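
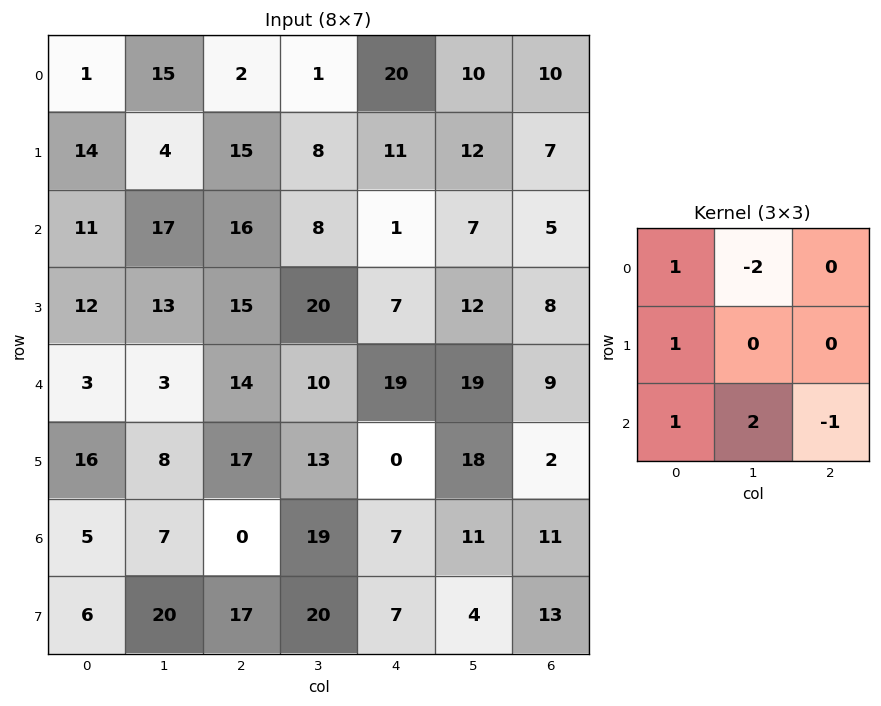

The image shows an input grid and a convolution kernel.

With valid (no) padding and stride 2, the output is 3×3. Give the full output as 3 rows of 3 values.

14 46 21
-16 30 42
32 42 -1

Output[0,0]: The receptive field on the input at this output position is [1 15 2 / 14 4 15 / 11 17 16]. Elementwise product with the kernel and sum: 1·1 + 15·-2 + 14·1 + 11·1 + 17·2 + 16·-1.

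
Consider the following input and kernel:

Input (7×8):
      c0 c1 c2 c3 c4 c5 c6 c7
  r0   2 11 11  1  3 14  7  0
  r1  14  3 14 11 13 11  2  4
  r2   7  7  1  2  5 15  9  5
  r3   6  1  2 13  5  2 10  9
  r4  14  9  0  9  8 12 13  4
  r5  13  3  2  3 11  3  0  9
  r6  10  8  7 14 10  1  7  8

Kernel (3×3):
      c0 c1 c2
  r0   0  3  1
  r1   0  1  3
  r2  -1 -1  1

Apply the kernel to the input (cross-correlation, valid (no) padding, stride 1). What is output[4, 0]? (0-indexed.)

25

The receptive field on the input at this output position is [14 9 0 / 13 3 2 / 10 8 7]. Elementwise product with the kernel and sum: 9·3 + 0·1 + 3·1 + 2·3 + 10·-1 + 8·-1 + 7·1.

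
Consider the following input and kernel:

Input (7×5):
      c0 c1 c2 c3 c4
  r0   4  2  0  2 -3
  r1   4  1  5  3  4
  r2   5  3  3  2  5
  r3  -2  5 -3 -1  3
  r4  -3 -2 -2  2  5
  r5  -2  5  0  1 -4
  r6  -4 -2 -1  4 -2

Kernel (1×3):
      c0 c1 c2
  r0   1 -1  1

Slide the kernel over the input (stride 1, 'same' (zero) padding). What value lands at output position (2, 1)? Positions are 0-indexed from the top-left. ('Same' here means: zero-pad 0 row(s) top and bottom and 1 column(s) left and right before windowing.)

The receptive field on the zero-padded input at this output position is [5 3 3]. Elementwise product with the kernel and sum: 5·1 + 3·-1 + 3·1.

5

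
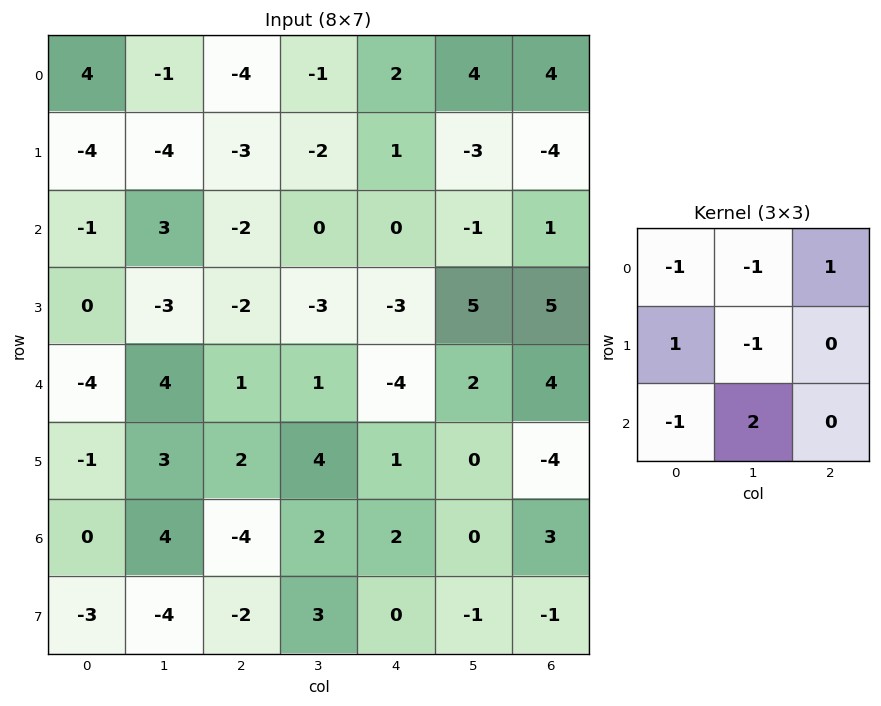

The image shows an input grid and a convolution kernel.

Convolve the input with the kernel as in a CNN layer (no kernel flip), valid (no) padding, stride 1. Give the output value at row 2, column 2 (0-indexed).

4

The receptive field on the input at this output position is [-2 0 0 / -2 -3 -3 / 1 1 -4]. Elementwise product with the kernel and sum: -2·-1 + 0·-1 + 0·1 + -2·1 + -3·-1 + 1·-1 + 1·2.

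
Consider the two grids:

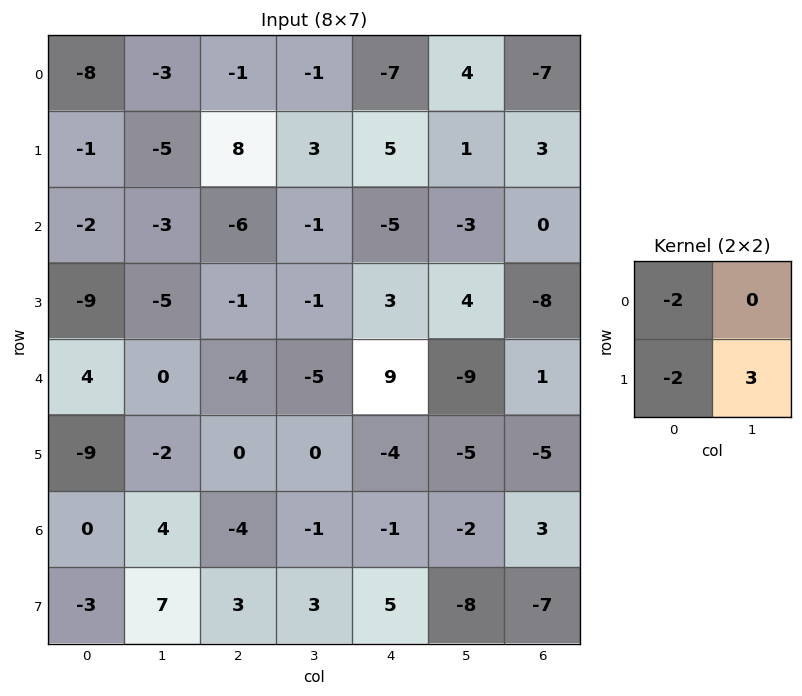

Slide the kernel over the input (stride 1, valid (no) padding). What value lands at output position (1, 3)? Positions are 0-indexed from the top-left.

-19

The receptive field on the input at this output position is [3 5 / -1 -5]. Elementwise product with the kernel and sum: 3·-2 + -1·-2 + -5·3.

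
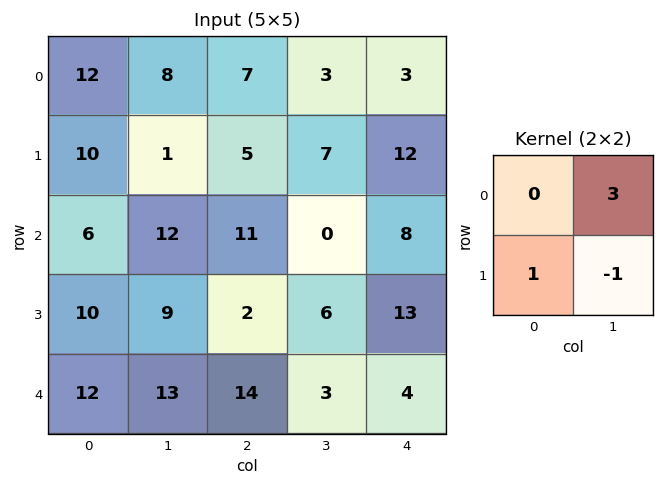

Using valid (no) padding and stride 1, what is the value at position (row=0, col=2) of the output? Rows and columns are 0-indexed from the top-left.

The receptive field on the input at this output position is [7 3 / 5 7]. Elementwise product with the kernel and sum: 3·3 + 5·1 + 7·-1.

7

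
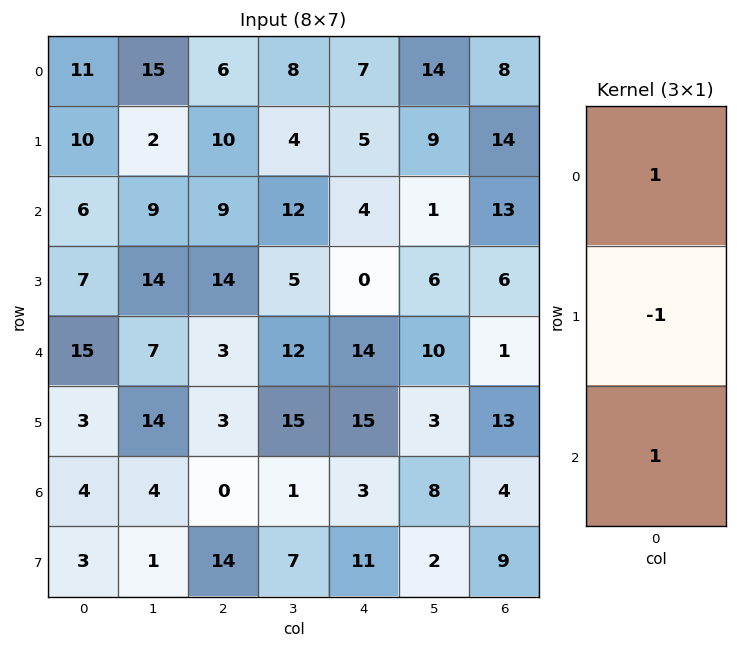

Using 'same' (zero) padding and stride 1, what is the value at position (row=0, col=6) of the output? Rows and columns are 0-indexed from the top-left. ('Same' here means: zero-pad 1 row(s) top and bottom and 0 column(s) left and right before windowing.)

The receptive field on the zero-padded input at this output position is [0 / 8 / 14]. Elementwise product with the kernel and sum: 0·1 + 8·-1 + 14·1.

6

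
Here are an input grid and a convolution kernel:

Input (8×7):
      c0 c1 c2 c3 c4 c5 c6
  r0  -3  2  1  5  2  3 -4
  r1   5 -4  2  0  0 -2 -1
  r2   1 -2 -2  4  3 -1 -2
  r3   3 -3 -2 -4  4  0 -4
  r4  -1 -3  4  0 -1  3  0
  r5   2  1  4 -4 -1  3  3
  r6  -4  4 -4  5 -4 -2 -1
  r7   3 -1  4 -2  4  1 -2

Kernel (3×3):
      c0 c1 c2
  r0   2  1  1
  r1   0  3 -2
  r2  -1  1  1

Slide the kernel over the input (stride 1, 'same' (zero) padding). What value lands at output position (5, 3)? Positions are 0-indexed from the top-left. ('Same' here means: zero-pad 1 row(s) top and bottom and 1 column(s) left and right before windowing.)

The receptive field on the zero-padded input at this output position is [4 0 -1 / 4 -4 -1 / -4 5 -4]. Elementwise product with the kernel and sum: 4·2 + 0·1 + -1·1 + -4·3 + -1·-2 + -4·-1 + 5·1 + -4·1.

2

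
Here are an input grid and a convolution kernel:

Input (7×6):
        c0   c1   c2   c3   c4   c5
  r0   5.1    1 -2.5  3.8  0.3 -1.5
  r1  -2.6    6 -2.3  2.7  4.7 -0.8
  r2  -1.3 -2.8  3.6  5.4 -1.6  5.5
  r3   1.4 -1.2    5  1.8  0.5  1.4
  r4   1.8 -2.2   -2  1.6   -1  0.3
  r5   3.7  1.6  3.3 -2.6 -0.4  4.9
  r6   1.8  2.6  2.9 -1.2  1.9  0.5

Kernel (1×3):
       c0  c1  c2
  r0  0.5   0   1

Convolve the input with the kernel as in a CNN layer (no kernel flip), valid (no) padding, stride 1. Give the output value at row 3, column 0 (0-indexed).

The receptive field on the input at this output position is [1.4 -1.2 5]. Elementwise product with the kernel and sum: 1.4·0.5 + 5·1.

5.7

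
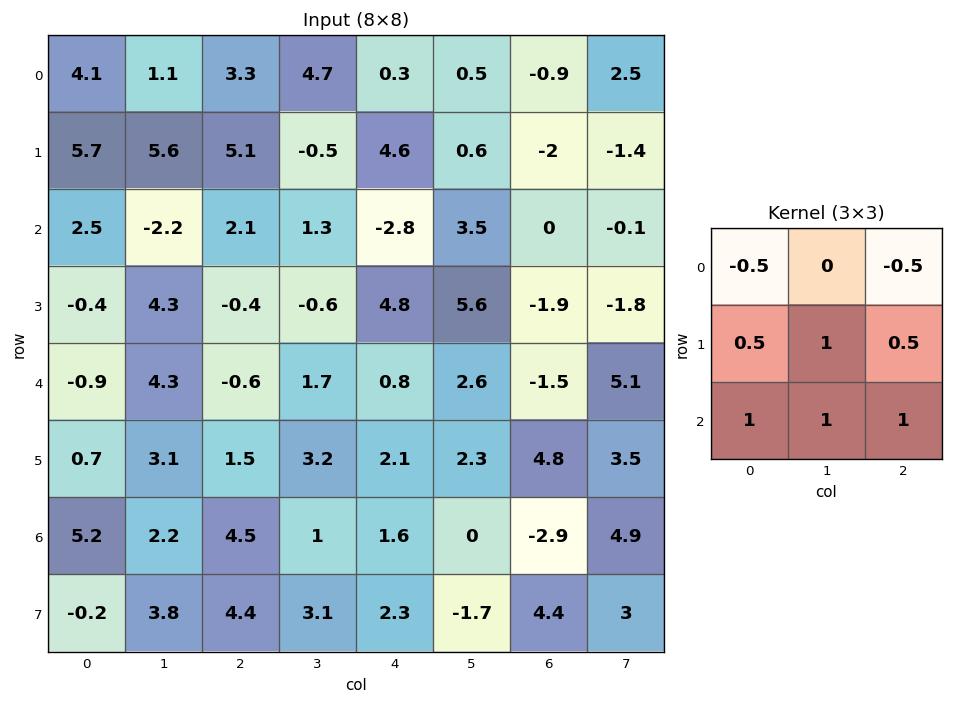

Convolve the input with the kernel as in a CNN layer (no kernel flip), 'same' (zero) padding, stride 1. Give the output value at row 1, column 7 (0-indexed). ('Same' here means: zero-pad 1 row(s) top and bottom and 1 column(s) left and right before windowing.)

-2.05

The receptive field on the zero-padded input at this output position is [-0.9 2.5 0 / -2 -1.4 0 / 0 -0.1 0]. Elementwise product with the kernel and sum: -0.9·-0.5 + 0·-0.5 + -2·0.5 + -1.4·1 + 0·0.5 + 0·1 + -0.1·1 + 0·1.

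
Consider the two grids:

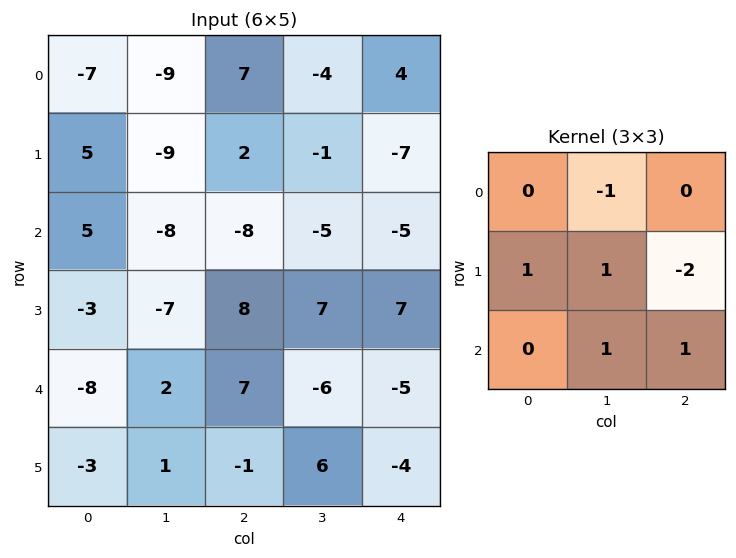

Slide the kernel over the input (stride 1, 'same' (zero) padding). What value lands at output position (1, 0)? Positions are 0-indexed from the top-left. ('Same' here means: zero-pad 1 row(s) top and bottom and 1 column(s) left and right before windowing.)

27

The receptive field on the zero-padded input at this output position is [0 -7 -9 / 0 5 -9 / 0 5 -8]. Elementwise product with the kernel and sum: -7·-1 + 0·1 + 5·1 + -9·-2 + 5·1 + -8·1.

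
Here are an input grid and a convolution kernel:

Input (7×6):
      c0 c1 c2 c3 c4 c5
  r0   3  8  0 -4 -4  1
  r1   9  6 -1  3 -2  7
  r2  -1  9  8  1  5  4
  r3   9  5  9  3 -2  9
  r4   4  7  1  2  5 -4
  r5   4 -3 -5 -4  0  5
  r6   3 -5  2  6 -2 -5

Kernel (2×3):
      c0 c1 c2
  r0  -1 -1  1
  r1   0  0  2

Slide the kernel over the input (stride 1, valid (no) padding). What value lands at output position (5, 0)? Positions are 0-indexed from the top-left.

-2

The receptive field on the input at this output position is [4 -3 -5 / 3 -5 2]. Elementwise product with the kernel and sum: 4·-1 + -3·-1 + -5·1 + 2·2.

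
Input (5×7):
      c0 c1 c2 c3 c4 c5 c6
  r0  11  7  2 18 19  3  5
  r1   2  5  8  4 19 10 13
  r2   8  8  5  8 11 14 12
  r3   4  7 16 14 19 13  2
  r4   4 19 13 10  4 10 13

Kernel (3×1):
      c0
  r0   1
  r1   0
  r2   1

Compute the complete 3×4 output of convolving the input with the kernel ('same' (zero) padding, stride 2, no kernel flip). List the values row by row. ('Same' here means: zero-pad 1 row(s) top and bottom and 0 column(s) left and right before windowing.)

2 8 19 13
6 24 38 15
4 16 19 2

Output[0,0]: The receptive field on the zero-padded input at this output position is [0 / 11 / 2]. Elementwise product with the kernel and sum: 0·1 + 2·1.
Output[0,1]: The receptive field on the zero-padded input at this output position is [0 / 2 / 8]. Elementwise product with the kernel and sum: 0·1 + 8·1.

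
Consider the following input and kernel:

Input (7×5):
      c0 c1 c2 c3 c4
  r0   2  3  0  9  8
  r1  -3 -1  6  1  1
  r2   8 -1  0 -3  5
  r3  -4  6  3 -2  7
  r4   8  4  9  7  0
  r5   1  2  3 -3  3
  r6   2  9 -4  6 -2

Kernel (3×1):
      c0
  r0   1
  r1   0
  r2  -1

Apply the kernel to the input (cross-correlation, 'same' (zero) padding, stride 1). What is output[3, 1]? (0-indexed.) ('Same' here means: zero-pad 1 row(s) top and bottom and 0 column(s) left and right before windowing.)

-5

The receptive field on the zero-padded input at this output position is [-1 / 6 / 4]. Elementwise product with the kernel and sum: -1·1 + 4·-1.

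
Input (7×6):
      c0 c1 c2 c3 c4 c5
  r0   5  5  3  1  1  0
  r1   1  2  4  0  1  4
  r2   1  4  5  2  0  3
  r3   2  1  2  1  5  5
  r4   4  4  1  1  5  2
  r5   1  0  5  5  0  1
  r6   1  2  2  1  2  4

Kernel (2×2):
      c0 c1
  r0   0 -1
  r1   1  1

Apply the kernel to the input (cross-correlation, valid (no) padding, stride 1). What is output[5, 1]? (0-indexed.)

-1

The receptive field on the input at this output position is [0 5 / 2 2]. Elementwise product with the kernel and sum: 5·-1 + 2·1 + 2·1.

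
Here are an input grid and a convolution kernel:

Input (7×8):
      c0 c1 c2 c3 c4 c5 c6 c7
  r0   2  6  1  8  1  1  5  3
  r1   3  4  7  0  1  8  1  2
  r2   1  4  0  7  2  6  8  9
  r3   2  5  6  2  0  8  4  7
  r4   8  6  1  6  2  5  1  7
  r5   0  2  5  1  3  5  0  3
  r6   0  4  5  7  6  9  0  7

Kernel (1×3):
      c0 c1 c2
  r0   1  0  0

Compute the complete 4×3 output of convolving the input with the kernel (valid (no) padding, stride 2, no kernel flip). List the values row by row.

2 1 1
1 0 2
8 1 2
0 5 6

Output[0,0]: The receptive field on the input at this output position is [2 6 1]. Elementwise product with the kernel and sum: 2·1.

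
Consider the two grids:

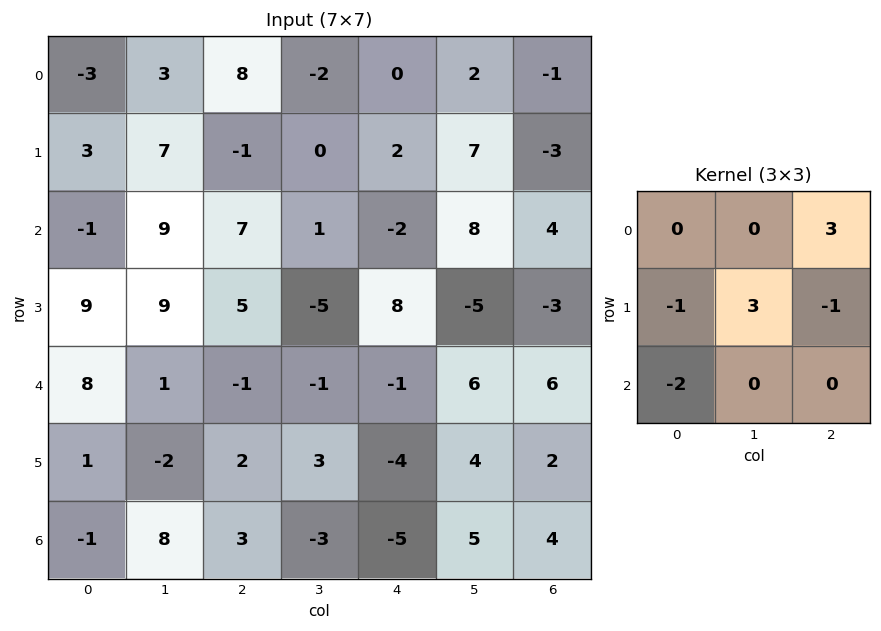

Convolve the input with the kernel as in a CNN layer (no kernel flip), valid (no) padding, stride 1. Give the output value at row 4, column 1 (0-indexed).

-14

The receptive field on the input at this output position is [1 -1 -1 / -2 2 3 / 8 3 -3]. Elementwise product with the kernel and sum: -1·3 + -2·-1 + 2·3 + 3·-1 + 8·-2.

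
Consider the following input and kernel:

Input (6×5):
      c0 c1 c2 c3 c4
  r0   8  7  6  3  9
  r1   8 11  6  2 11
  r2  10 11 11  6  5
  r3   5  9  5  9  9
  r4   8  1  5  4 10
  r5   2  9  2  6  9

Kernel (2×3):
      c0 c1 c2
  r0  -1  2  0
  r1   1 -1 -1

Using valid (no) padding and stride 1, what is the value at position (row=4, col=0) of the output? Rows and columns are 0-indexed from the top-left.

-15

The receptive field on the input at this output position is [8 1 5 / 2 9 2]. Elementwise product with the kernel and sum: 8·-1 + 1·2 + 2·1 + 9·-1 + 2·-1.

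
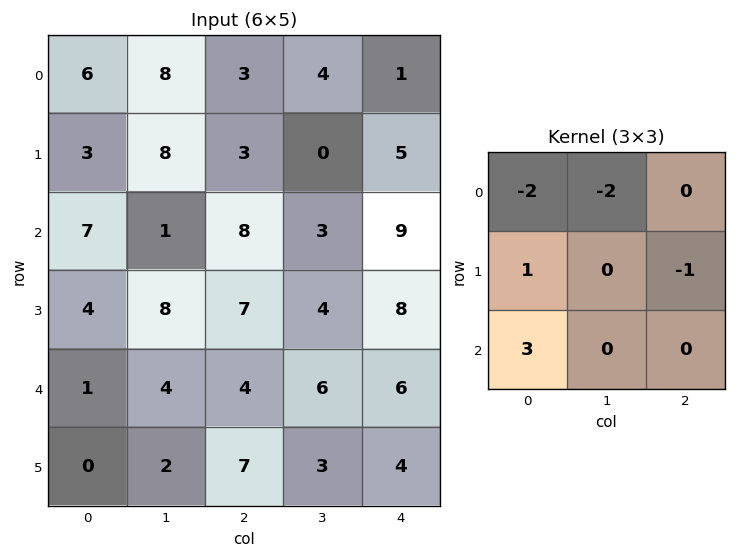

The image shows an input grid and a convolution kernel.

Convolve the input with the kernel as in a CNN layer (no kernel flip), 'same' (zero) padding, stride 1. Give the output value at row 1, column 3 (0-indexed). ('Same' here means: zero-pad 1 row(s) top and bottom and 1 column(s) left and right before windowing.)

The receptive field on the zero-padded input at this output position is [3 4 1 / 3 0 5 / 8 3 9]. Elementwise product with the kernel and sum: 3·-2 + 4·-2 + 3·1 + 5·-1 + 8·3.

8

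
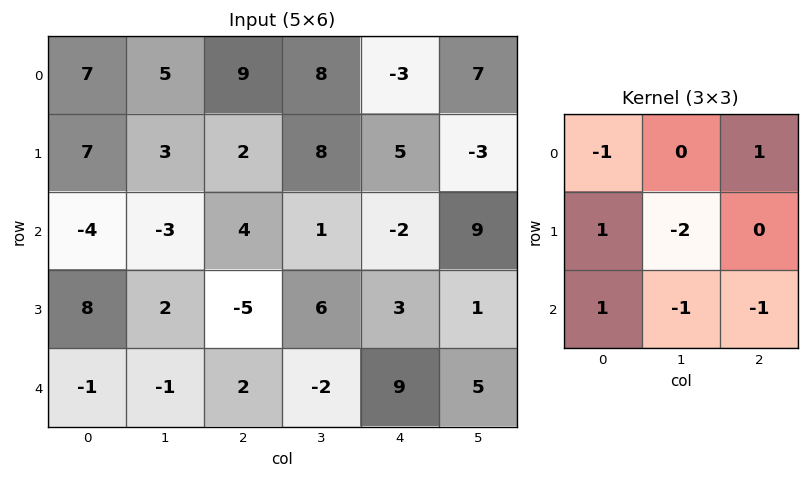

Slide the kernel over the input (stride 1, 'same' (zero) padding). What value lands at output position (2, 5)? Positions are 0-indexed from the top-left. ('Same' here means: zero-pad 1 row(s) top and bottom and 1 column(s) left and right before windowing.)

-23

The receptive field on the zero-padded input at this output position is [5 -3 0 / -2 9 0 / 3 1 0]. Elementwise product with the kernel and sum: 5·-1 + 0·1 + -2·1 + 9·-2 + 3·1 + 1·-1 + 0·-1.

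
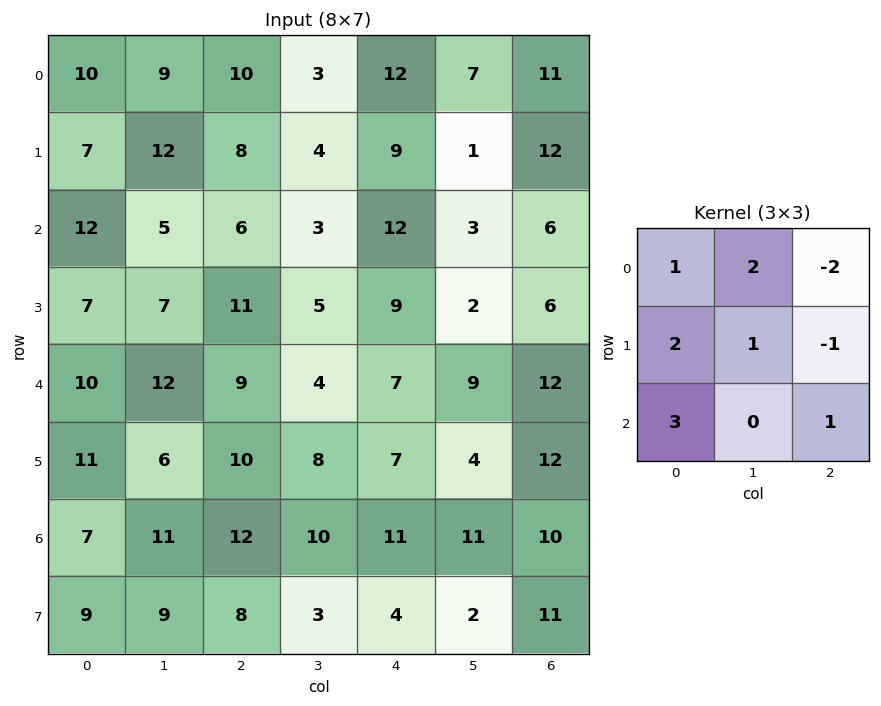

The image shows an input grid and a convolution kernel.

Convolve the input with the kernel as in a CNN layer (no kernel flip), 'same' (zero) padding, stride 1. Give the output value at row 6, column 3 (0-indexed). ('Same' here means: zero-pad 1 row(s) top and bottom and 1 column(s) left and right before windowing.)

The receptive field on the zero-padded input at this output position is [10 8 7 / 12 10 11 / 8 3 4]. Elementwise product with the kernel and sum: 10·1 + 8·2 + 7·-2 + 12·2 + 10·1 + 11·-1 + 8·3 + 4·1.

63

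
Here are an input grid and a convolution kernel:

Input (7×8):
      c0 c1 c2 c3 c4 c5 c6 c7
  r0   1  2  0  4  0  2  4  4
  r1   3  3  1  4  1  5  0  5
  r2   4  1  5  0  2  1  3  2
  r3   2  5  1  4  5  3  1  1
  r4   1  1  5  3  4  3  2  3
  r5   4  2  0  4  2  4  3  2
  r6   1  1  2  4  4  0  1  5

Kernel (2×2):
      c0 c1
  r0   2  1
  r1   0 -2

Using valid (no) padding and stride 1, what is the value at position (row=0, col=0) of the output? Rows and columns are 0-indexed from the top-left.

-2

The receptive field on the input at this output position is [1 2 / 3 3]. Elementwise product with the kernel and sum: 1·2 + 2·1 + 3·-2.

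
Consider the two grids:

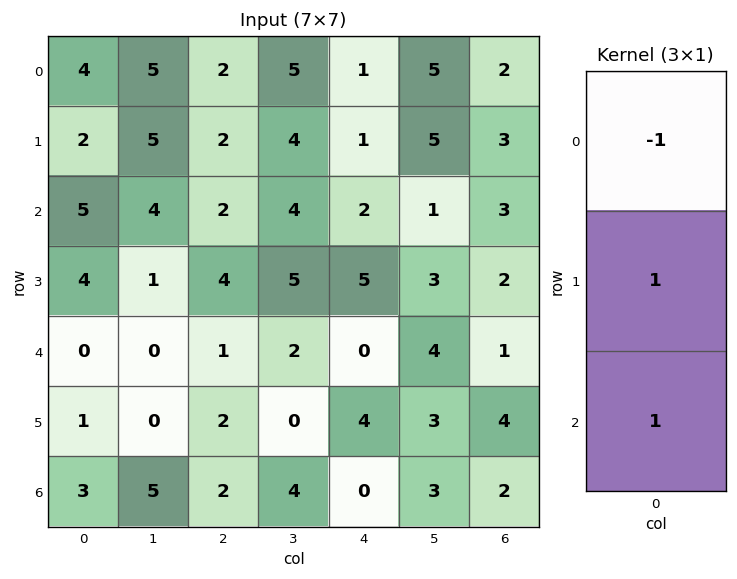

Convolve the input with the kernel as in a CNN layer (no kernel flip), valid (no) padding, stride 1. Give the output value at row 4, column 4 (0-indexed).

4

The receptive field on the input at this output position is [0 / 4 / 0]. Elementwise product with the kernel and sum: 0·-1 + 4·1 + 0·1.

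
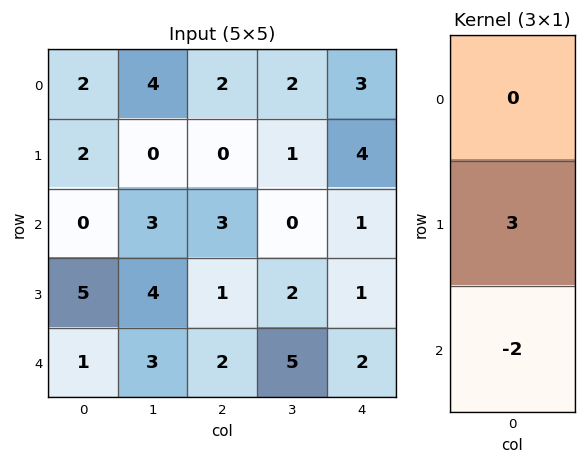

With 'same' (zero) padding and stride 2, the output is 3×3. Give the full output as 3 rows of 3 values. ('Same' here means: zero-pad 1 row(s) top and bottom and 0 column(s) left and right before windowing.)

2 6 1
-10 7 1
3 6 6

Output[0,0]: The receptive field on the zero-padded input at this output position is [0 / 2 / 2]. Elementwise product with the kernel and sum: 2·3 + 2·-2.
Output[0,1]: The receptive field on the zero-padded input at this output position is [0 / 2 / 0]. Elementwise product with the kernel and sum: 2·3 + 0·-2.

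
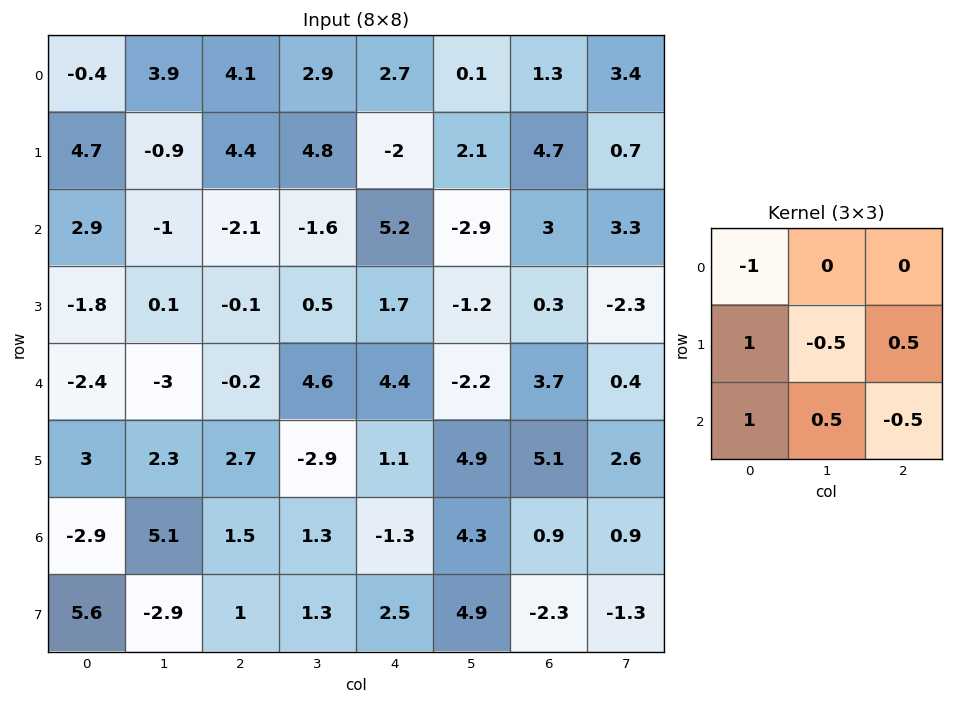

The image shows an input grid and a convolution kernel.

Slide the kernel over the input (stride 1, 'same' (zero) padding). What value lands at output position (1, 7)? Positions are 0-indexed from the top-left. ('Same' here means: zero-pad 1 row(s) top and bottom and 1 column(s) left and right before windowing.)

The receptive field on the zero-padded input at this output position is [1.3 3.4 0 / 4.7 0.7 0 / 3 3.3 0]. Elementwise product with the kernel and sum: 1.3·-1 + 4.7·1 + 0.7·-0.5 + 0·0.5 + 3·1 + 3.3·0.5 + 0·-0.5.

7.7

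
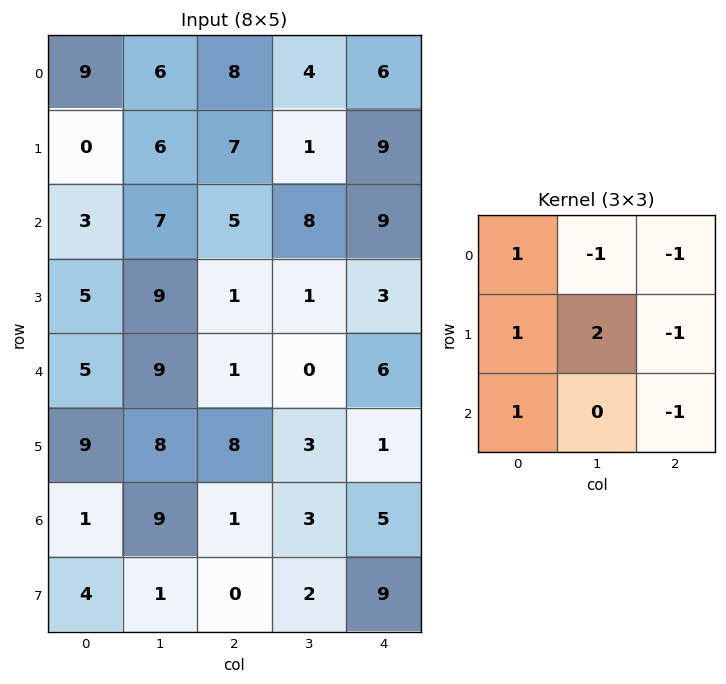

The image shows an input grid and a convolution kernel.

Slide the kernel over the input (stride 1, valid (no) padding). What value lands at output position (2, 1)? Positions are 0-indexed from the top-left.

The receptive field on the input at this output position is [7 5 8 / 9 1 1 / 9 1 0]. Elementwise product with the kernel and sum: 7·1 + 5·-1 + 8·-1 + 9·1 + 1·2 + 1·-1 + 9·1 + 0·-1.

13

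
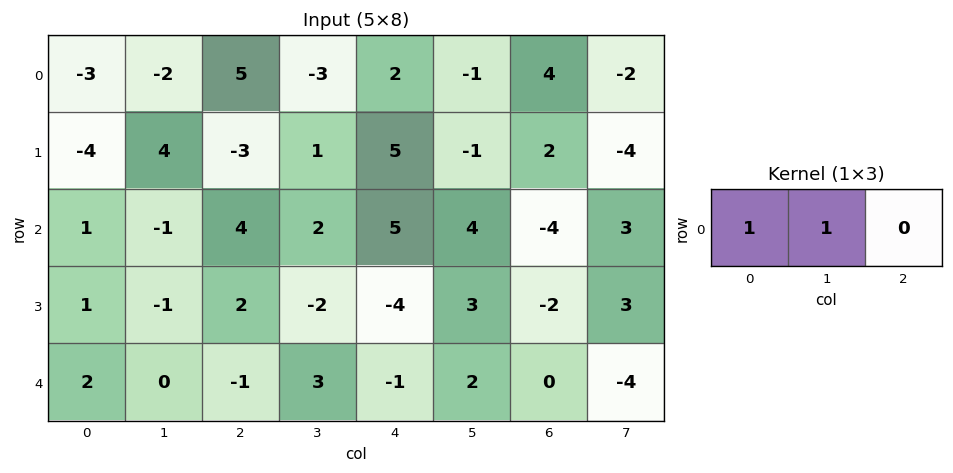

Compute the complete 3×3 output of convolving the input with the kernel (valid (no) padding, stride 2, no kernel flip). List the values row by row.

Output[0,0]: The receptive field on the input at this output position is [-3 -2 5]. Elementwise product with the kernel and sum: -3·1 + -2·1.

-5 2 1
0 6 9
2 2 1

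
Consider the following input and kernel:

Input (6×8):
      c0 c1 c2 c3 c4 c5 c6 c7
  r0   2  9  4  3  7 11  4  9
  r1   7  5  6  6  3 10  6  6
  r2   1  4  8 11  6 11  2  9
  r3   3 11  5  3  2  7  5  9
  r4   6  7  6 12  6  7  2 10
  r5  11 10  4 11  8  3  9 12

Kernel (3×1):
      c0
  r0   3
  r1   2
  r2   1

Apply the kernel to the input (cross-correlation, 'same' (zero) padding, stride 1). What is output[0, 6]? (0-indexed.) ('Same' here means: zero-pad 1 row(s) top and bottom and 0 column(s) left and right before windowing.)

14

The receptive field on the zero-padded input at this output position is [0 / 4 / 6]. Elementwise product with the kernel and sum: 0·3 + 4·2 + 6·1.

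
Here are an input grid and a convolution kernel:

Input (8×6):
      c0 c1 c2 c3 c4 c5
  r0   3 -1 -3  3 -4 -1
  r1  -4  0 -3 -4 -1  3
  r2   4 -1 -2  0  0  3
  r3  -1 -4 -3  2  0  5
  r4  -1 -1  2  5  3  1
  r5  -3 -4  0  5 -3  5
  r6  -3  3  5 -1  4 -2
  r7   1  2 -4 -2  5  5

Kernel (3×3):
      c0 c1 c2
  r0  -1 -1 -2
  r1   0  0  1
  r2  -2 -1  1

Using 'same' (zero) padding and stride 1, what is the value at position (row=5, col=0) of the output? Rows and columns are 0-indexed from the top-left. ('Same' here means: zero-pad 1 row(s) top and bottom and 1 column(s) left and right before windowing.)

5

The receptive field on the zero-padded input at this output position is [0 -1 -1 / 0 -3 -4 / 0 -3 3]. Elementwise product with the kernel and sum: 0·-1 + -1·-1 + -1·-2 + -4·1 + 0·-2 + -3·-1 + 3·1.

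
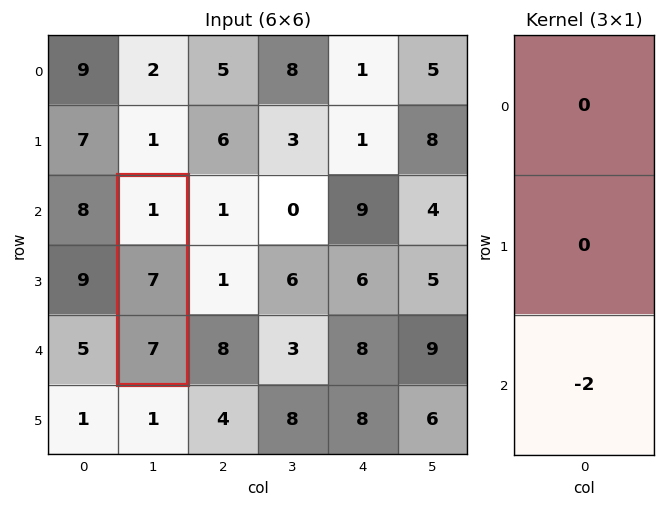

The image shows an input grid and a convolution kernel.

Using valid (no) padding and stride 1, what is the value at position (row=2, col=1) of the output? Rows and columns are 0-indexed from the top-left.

-14

The receptive field on the input at this output position is [1 / 7 / 7]. Elementwise product with the kernel and sum: 7·-2.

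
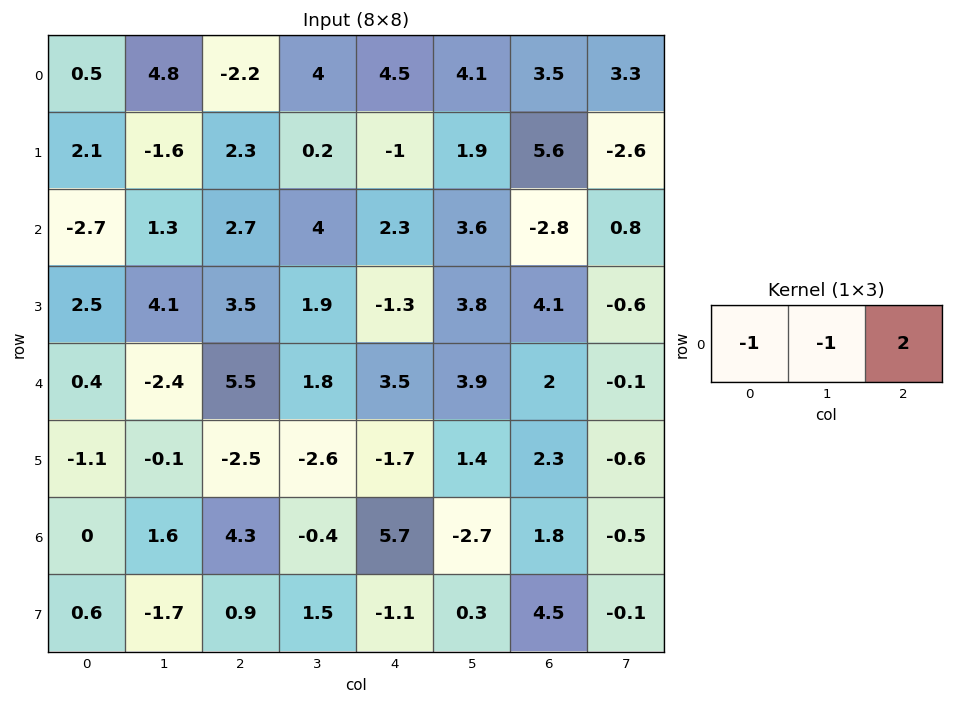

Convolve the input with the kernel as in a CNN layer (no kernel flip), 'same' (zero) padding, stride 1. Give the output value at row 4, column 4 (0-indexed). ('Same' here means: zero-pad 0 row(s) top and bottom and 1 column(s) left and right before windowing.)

2.5

The receptive field on the zero-padded input at this output position is [1.8 3.5 3.9]. Elementwise product with the kernel and sum: 1.8·-1 + 3.5·-1 + 3.9·2.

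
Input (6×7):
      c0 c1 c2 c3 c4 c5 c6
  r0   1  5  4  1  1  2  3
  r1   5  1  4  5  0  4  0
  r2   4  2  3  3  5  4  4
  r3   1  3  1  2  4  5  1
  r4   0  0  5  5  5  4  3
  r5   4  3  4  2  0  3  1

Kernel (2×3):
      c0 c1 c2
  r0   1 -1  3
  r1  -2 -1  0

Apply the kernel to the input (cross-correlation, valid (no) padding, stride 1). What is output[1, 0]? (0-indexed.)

The receptive field on the input at this output position is [5 1 4 / 4 2 3]. Elementwise product with the kernel and sum: 5·1 + 1·-1 + 4·3 + 4·-2 + 2·-1.

6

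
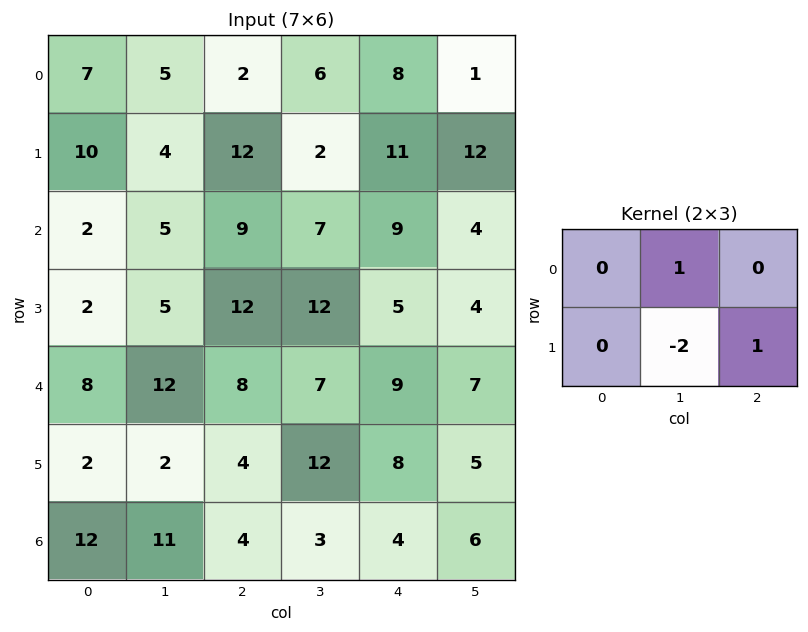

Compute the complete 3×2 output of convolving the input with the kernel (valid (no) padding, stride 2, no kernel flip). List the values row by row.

9 13
7 -12
12 -9

Output[0,0]: The receptive field on the input at this output position is [7 5 2 / 10 4 12]. Elementwise product with the kernel and sum: 5·1 + 4·-2 + 12·1.
Output[0,1]: The receptive field on the input at this output position is [2 6 8 / 12 2 11]. Elementwise product with the kernel and sum: 6·1 + 2·-2 + 11·1.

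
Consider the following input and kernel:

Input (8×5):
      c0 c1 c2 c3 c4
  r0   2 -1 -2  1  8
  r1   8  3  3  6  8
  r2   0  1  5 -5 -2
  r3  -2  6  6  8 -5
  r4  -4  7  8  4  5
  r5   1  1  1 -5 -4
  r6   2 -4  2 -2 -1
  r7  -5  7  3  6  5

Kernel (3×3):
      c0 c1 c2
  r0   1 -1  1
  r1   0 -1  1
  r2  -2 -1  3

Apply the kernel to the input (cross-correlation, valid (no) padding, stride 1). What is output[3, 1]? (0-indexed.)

-14

The receptive field on the input at this output position is [6 6 8 / 7 8 4 / 1 1 -5]. Elementwise product with the kernel and sum: 6·1 + 6·-1 + 8·1 + 8·-1 + 4·1 + 1·-2 + 1·-1 + -5·3.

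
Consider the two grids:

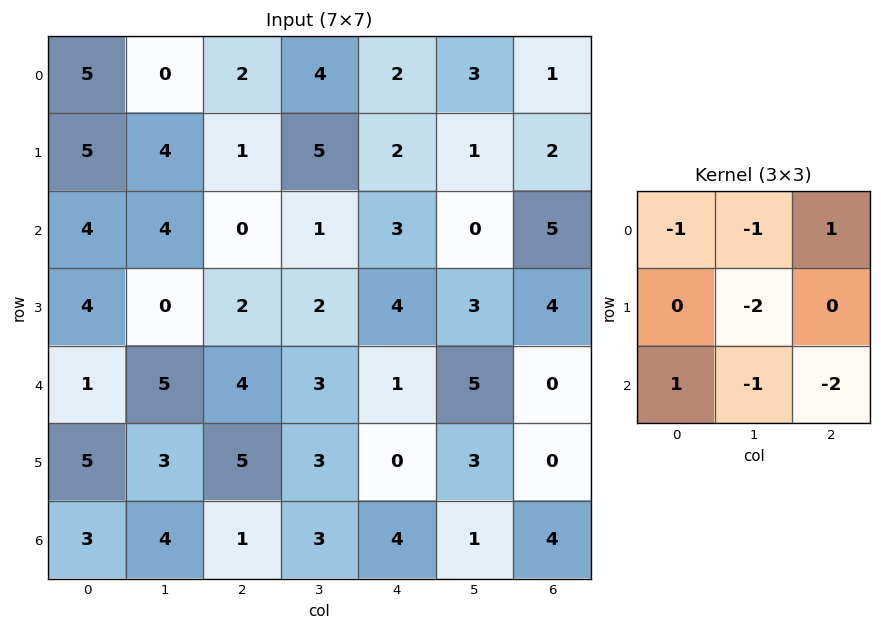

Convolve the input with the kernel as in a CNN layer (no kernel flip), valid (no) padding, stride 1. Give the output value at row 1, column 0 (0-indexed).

The receptive field on the input at this output position is [5 4 1 / 4 4 0 / 4 0 2]. Elementwise product with the kernel and sum: 5·-1 + 4·-1 + 1·1 + 4·-2 + 4·1 + 0·-1 + 2·-2.

-16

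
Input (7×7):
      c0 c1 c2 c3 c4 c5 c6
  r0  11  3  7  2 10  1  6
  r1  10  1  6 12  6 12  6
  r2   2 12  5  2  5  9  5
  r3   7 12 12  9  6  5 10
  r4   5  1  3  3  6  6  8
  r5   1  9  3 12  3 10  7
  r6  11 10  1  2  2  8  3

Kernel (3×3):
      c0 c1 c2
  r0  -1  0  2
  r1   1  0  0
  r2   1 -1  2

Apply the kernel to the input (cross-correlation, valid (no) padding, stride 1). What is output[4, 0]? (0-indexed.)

The receptive field on the input at this output position is [5 1 3 / 1 9 3 / 11 10 1]. Elementwise product with the kernel and sum: 5·-1 + 3·2 + 1·1 + 11·1 + 10·-1 + 1·2.

5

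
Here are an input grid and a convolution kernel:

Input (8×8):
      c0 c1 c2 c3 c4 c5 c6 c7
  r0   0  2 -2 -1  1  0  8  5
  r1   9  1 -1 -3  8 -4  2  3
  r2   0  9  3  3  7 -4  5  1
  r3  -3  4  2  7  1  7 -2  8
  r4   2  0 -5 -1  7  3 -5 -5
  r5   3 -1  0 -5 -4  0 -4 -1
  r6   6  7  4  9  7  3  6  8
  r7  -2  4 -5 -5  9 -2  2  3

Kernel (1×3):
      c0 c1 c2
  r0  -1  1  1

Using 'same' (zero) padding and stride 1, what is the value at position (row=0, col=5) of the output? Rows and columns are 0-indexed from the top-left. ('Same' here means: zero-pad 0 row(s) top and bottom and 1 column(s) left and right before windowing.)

The receptive field on the zero-padded input at this output position is [1 0 8]. Elementwise product with the kernel and sum: 1·-1 + 0·1 + 8·1.

7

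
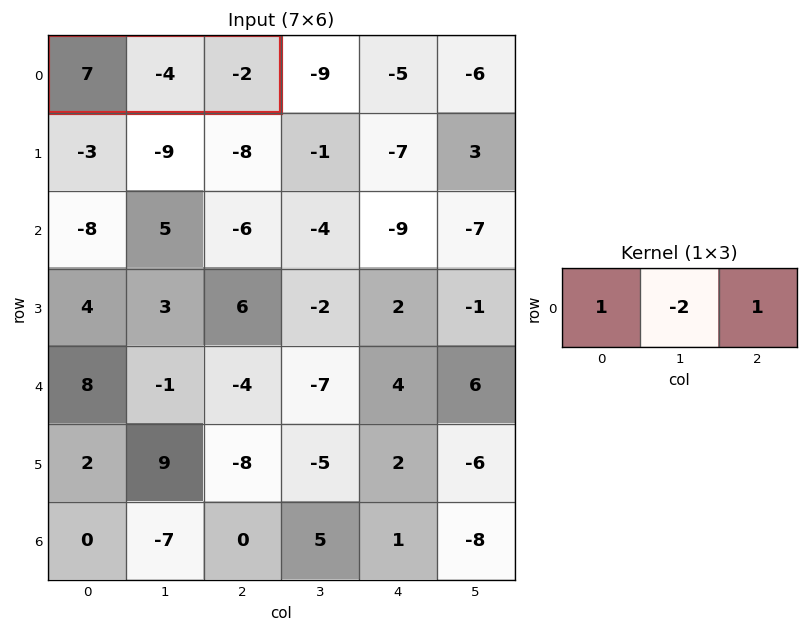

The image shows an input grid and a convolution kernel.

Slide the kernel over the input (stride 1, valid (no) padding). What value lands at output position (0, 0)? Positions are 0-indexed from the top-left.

13

The receptive field on the input at this output position is [7 -4 -2]. Elementwise product with the kernel and sum: 7·1 + -4·-2 + -2·1.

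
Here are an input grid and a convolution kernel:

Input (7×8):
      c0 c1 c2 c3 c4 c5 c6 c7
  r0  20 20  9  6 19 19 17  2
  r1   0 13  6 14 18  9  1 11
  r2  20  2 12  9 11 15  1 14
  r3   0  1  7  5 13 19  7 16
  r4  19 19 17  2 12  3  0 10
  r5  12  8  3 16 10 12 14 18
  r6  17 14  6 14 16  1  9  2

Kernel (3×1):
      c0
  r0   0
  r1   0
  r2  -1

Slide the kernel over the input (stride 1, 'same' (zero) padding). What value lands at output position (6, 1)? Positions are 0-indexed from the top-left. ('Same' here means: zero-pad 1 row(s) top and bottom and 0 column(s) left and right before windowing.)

0

The receptive field on the zero-padded input at this output position is [8 / 14 / 0]. Elementwise product with the kernel and sum: 0·-1.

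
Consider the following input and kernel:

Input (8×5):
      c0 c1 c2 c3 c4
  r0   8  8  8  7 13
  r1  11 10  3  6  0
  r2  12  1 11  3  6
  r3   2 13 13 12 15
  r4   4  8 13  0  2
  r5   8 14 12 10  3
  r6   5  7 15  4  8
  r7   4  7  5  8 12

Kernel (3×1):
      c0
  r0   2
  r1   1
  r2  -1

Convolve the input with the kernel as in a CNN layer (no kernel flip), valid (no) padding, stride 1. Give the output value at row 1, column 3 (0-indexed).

3

The receptive field on the input at this output position is [6 / 3 / 12]. Elementwise product with the kernel and sum: 6·2 + 3·1 + 12·-1.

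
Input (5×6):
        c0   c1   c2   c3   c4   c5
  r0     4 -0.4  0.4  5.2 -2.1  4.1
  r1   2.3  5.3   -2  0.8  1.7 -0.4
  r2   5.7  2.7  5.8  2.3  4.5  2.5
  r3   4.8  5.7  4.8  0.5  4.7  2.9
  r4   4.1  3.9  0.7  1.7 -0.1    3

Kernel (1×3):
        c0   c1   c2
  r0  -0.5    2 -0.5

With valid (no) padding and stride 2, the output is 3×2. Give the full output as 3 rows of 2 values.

Output[0,0]: The receptive field on the input at this output position is [4 -0.4 0.4]. Elementwise product with the kernel and sum: 4·-0.5 + -0.4·2 + 0.4·-0.5.

-3 11.25
-0.35 -0.55
5.4 3.1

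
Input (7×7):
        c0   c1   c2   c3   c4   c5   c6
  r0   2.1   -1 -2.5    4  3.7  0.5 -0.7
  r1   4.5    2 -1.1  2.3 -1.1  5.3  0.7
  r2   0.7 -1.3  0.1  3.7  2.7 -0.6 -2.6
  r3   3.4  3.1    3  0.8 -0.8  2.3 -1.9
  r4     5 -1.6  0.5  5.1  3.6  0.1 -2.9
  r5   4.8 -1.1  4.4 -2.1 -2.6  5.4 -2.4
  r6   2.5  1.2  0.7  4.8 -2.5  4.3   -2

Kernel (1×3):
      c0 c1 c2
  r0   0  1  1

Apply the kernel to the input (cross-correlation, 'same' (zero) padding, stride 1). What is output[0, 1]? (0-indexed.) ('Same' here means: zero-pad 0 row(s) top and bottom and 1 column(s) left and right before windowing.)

-3.5

The receptive field on the zero-padded input at this output position is [2.1 -1 -2.5]. Elementwise product with the kernel and sum: -1·1 + -2.5·1.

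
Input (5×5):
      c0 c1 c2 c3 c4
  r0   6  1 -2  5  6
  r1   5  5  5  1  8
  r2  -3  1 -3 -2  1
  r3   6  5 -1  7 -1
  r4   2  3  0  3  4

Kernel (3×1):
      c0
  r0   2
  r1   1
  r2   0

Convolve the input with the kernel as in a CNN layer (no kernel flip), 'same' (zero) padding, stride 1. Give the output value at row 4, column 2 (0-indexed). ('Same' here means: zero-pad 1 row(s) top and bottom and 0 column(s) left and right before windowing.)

The receptive field on the zero-padded input at this output position is [-1 / 0 / 0]. Elementwise product with the kernel and sum: -1·2 + 0·1.

-2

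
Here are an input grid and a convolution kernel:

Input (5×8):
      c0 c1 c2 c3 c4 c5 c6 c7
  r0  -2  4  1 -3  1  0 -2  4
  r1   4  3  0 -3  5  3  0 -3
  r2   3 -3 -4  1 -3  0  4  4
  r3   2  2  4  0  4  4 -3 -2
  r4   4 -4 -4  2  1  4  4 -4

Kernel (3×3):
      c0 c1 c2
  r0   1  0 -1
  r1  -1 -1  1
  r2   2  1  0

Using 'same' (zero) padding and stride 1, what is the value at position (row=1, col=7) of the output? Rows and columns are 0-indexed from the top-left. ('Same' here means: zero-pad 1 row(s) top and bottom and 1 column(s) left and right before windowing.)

13

The receptive field on the zero-padded input at this output position is [-2 4 0 / 0 -3 0 / 4 4 0]. Elementwise product with the kernel and sum: -2·1 + 0·-1 + 0·-1 + -3·-1 + 0·1 + 4·2 + 4·1.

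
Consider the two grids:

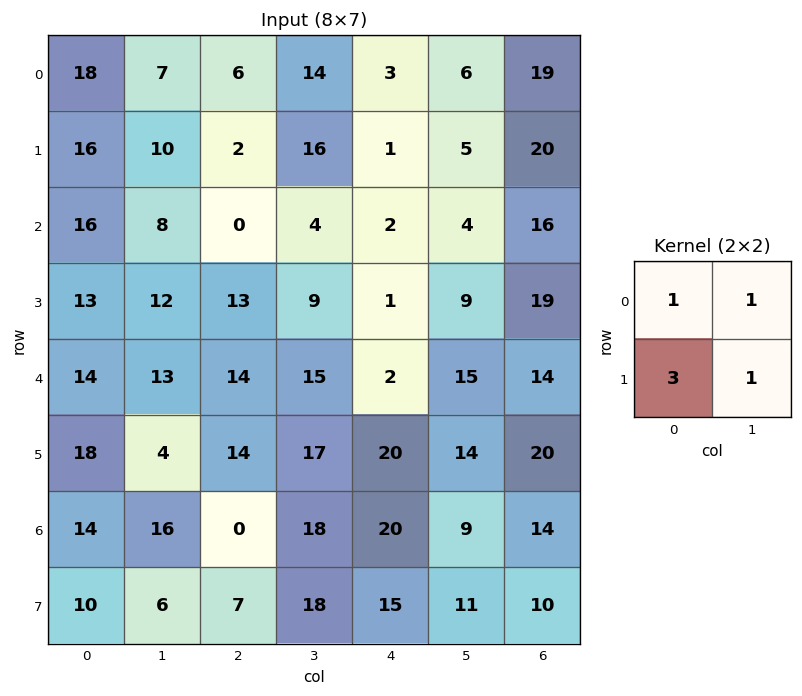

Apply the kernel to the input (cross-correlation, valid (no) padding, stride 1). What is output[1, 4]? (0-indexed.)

16

The receptive field on the input at this output position is [1 5 / 2 4]. Elementwise product with the kernel and sum: 1·1 + 5·1 + 2·3 + 4·1.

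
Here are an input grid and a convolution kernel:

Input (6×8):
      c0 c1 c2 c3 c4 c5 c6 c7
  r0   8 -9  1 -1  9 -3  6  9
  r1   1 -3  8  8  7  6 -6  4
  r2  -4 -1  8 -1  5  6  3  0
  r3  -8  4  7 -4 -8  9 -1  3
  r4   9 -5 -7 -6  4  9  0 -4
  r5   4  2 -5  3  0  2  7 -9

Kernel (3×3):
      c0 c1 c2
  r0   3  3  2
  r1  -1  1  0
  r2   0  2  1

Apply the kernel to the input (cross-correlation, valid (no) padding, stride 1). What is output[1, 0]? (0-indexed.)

The receptive field on the input at this output position is [1 -3 8 / -4 -1 8 / -8 4 7]. Elementwise product with the kernel and sum: 1·3 + -3·3 + 8·2 + -4·-1 + -1·1 + 4·2 + 7·1.

28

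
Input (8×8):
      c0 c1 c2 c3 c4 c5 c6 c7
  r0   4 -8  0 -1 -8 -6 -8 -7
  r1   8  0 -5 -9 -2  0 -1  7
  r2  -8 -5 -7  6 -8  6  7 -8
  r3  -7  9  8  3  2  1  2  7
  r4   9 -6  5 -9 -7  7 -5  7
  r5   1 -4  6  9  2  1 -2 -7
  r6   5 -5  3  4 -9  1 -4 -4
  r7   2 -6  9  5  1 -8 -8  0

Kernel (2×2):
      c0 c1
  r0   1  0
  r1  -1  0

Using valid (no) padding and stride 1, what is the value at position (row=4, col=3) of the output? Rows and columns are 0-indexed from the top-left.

-18

The receptive field on the input at this output position is [-9 -7 / 9 2]. Elementwise product with the kernel and sum: -9·1 + 9·-1.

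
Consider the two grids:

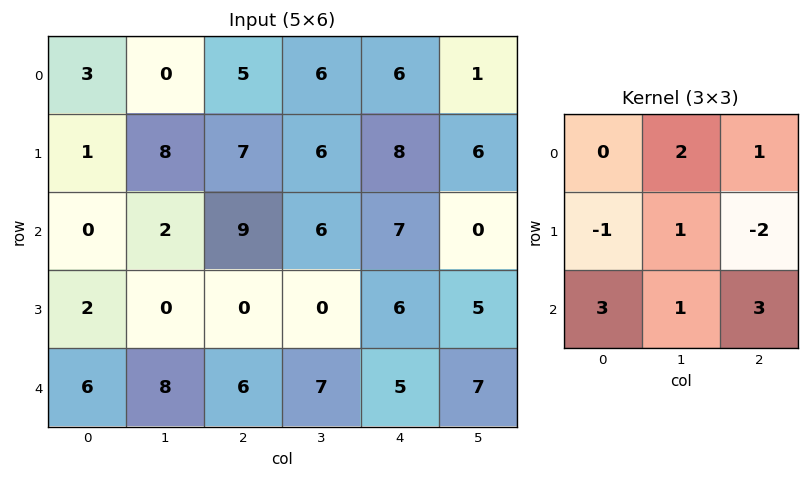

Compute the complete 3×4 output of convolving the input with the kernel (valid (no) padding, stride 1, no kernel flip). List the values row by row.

27 36 55 28
13 15 21 44
55 75 47 57

Output[0,0]: The receptive field on the input at this output position is [3 0 5 / 1 8 7 / 0 2 9]. Elementwise product with the kernel and sum: 0·2 + 5·1 + 1·-1 + 8·1 + 7·-2 + 0·3 + 2·1 + 9·3.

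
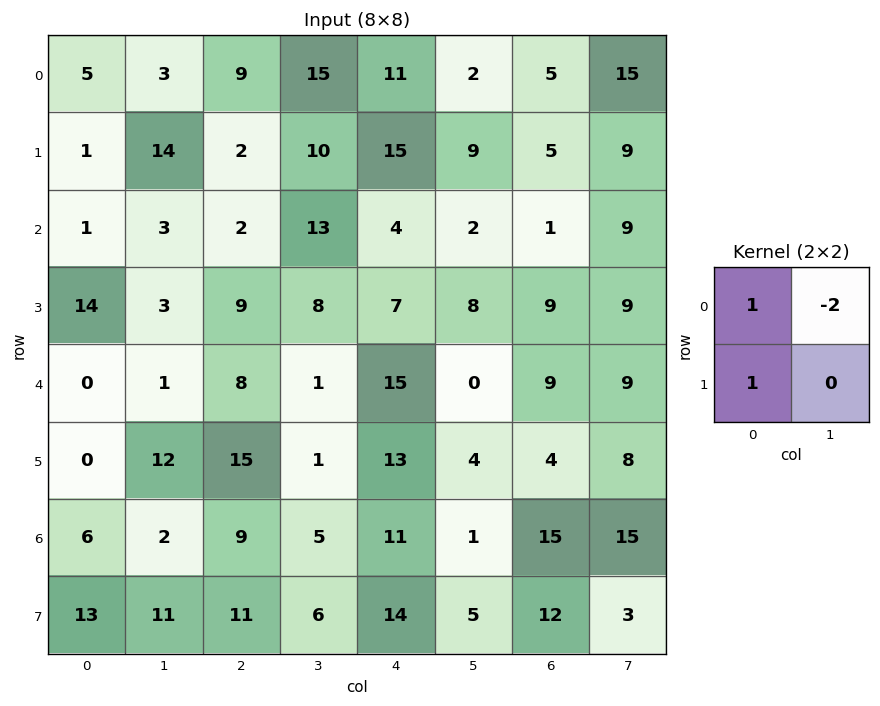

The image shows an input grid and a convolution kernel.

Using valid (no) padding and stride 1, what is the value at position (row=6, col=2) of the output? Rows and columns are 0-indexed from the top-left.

The receptive field on the input at this output position is [9 5 / 11 6]. Elementwise product with the kernel and sum: 9·1 + 5·-2 + 11·1.

10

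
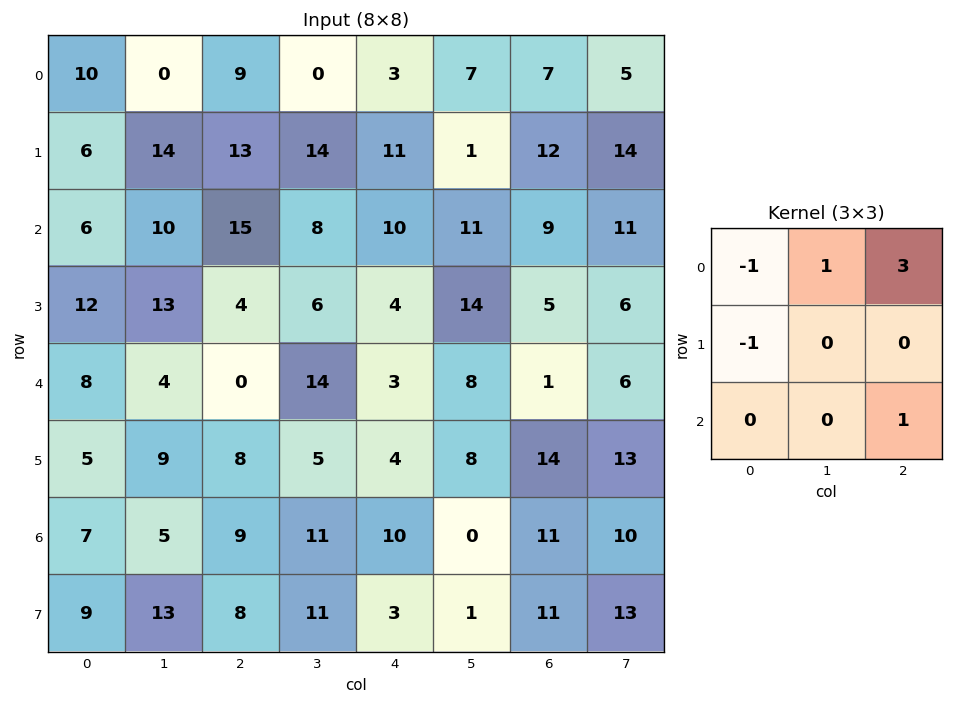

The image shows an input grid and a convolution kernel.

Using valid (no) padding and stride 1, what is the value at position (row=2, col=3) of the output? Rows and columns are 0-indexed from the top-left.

The receptive field on the input at this output position is [8 10 11 / 6 4 14 / 14 3 8]. Elementwise product with the kernel and sum: 8·-1 + 10·1 + 11·3 + 6·-1 + 8·1.

37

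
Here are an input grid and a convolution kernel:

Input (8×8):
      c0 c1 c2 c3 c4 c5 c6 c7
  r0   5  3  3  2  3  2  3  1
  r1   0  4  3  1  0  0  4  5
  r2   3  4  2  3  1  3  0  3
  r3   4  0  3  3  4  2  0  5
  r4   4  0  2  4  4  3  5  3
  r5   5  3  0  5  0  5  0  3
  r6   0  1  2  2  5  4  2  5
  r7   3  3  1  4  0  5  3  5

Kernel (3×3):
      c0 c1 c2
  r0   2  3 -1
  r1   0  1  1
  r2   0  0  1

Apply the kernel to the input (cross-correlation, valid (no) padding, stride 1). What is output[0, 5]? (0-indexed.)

The receptive field on the input at this output position is [2 3 1 / 0 4 5 / 3 0 3]. Elementwise product with the kernel and sum: 2·2 + 3·3 + 1·-1 + 4·1 + 5·1 + 3·1.

24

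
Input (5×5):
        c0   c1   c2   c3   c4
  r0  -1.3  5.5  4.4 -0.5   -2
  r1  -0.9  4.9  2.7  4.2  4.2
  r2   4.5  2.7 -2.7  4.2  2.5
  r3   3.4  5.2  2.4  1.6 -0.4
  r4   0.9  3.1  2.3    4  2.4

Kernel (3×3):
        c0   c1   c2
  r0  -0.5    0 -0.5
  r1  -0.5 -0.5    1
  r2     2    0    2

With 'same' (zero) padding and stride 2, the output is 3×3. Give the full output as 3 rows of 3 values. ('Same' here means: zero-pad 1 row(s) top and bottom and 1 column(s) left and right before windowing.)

Output[0,0]: The receptive field on the zero-padded input at this output position is [0 0 0 / 0 -1.3 5.5 / 0 -0.9 4.9]. Elementwise product with the kernel and sum: 0·-0.5 + 0·-0.5 + 0·-0.5 + -1.3·-0.5 + 5.5·1 + 0·2 + 4.9·2.

15.95 12.75 9.65
8.4 13.25 -2.25
0.05 -2.1 -4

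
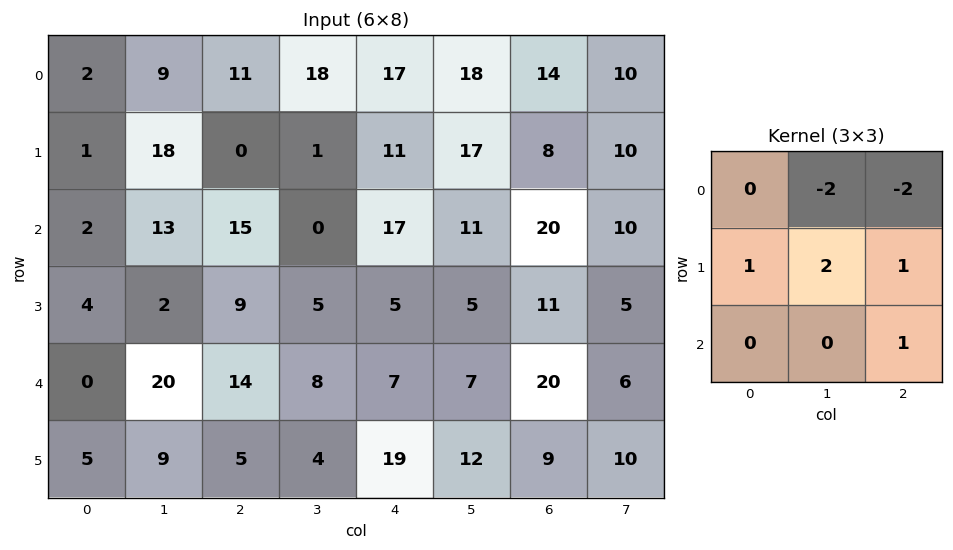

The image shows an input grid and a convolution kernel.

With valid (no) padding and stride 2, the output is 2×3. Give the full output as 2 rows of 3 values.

12 -40 9
-25 -3 -16

Output[0,0]: The receptive field on the input at this output position is [2 9 11 / 1 18 0 / 2 13 15]. Elementwise product with the kernel and sum: 9·-2 + 11·-2 + 1·1 + 18·2 + 0·1 + 15·1.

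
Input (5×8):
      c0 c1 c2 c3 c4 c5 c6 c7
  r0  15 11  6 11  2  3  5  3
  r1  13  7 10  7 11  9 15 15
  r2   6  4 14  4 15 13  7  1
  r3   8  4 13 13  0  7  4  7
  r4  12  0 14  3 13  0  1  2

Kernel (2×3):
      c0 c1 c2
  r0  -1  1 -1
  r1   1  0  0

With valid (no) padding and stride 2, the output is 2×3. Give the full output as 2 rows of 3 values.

Output[0,0]: The receptive field on the input at this output position is [15 11 6 / 13 7 10]. Elementwise product with the kernel and sum: 15·-1 + 11·1 + 6·-1 + 13·1.

3 13 7
-8 -12 -9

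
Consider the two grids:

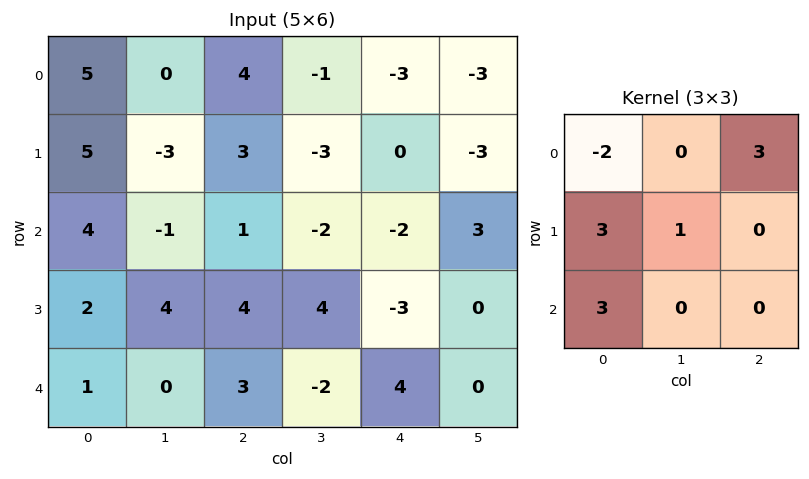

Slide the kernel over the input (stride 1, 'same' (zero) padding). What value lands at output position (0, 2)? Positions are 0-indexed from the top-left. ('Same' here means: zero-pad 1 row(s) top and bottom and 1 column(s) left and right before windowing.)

-5

The receptive field on the zero-padded input at this output position is [0 0 0 / 0 4 -1 / -3 3 -3]. Elementwise product with the kernel and sum: 0·-2 + 0·3 + 0·3 + 4·1 + -3·3.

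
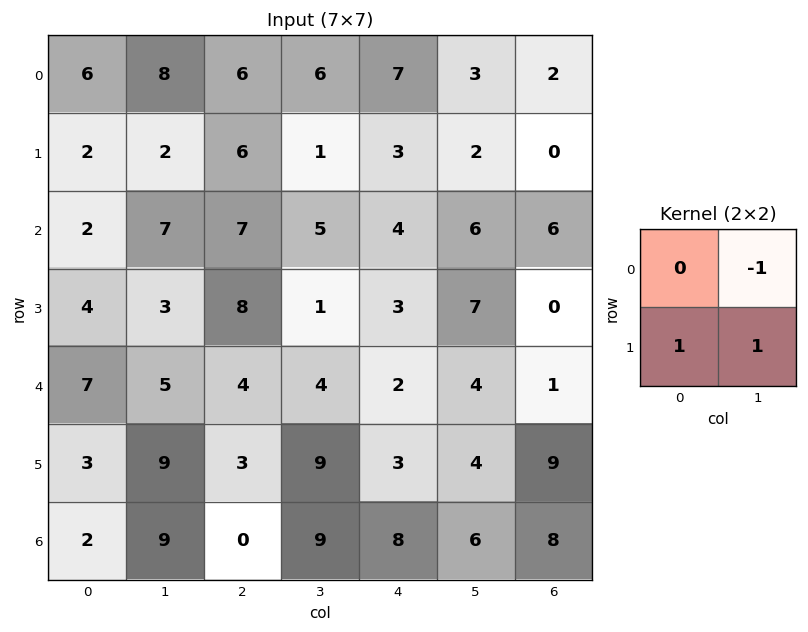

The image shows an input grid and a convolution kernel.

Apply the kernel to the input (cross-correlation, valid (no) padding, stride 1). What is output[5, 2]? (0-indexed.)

The receptive field on the input at this output position is [3 9 / 0 9]. Elementwise product with the kernel and sum: 9·-1 + 0·1 + 9·1.

0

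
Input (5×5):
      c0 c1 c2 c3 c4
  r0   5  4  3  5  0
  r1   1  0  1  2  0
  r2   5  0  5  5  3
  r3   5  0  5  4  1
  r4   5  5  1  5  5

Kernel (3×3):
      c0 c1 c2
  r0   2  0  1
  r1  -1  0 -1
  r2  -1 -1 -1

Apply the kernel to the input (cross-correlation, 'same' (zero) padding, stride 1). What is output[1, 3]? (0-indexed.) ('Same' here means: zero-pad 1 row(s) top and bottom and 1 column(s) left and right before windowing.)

The receptive field on the zero-padded input at this output position is [3 5 0 / 1 2 0 / 5 5 3]. Elementwise product with the kernel and sum: 3·2 + 0·1 + 1·-1 + 0·-1 + 5·-1 + 5·-1 + 3·-1.

-8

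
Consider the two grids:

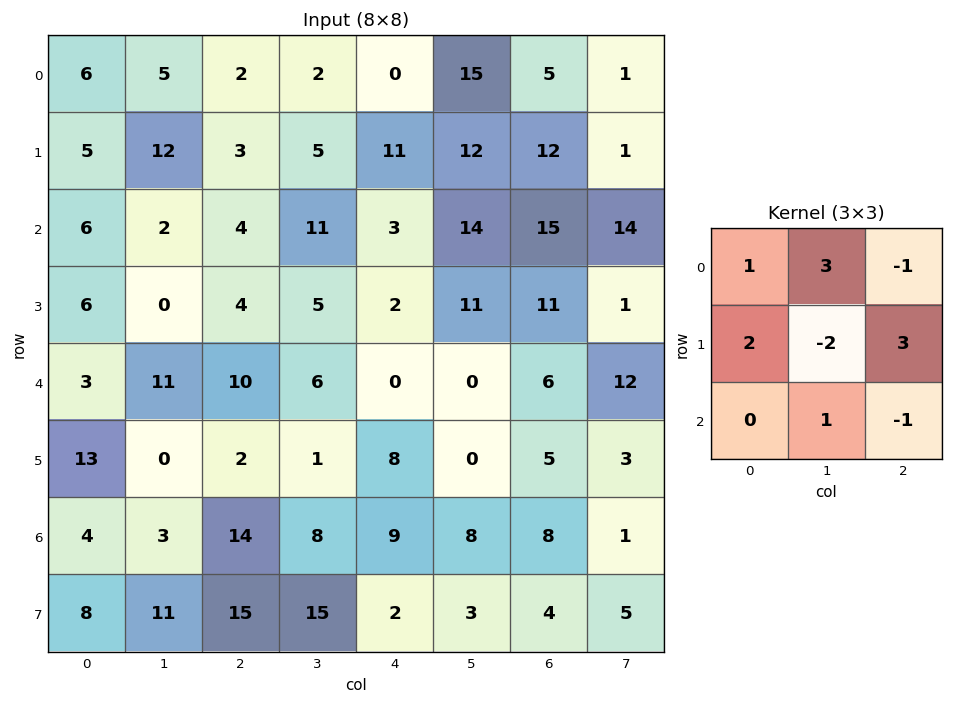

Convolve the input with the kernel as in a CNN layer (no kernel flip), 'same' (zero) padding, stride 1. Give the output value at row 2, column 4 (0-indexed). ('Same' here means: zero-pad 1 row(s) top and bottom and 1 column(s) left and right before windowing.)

75

The receptive field on the zero-padded input at this output position is [5 11 12 / 11 3 14 / 5 2 11]. Elementwise product with the kernel and sum: 5·1 + 11·3 + 12·-1 + 11·2 + 3·-2 + 14·3 + 2·1 + 11·-1.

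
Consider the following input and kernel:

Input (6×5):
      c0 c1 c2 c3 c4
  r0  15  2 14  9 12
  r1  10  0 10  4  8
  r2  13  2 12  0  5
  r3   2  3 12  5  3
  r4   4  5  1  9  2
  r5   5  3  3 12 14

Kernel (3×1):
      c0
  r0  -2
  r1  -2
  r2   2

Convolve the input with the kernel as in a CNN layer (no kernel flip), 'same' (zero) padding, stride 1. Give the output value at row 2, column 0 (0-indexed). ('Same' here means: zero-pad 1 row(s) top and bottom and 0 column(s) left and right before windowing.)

-42

The receptive field on the zero-padded input at this output position is [10 / 13 / 2]. Elementwise product with the kernel and sum: 10·-2 + 13·-2 + 2·2.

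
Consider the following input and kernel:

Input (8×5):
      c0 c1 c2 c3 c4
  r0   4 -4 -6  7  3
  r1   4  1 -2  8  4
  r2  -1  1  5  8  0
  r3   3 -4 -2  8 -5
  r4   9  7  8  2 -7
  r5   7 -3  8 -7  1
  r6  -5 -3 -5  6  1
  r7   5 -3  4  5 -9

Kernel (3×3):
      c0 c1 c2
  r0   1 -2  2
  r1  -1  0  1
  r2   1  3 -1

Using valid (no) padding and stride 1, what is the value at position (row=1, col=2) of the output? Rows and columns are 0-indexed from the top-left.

The receptive field on the input at this output position is [-2 8 4 / 5 8 0 / -2 8 -5]. Elementwise product with the kernel and sum: -2·1 + 8·-2 + 4·2 + 5·-1 + 0·1 + -2·1 + 8·3 + -5·-1.

12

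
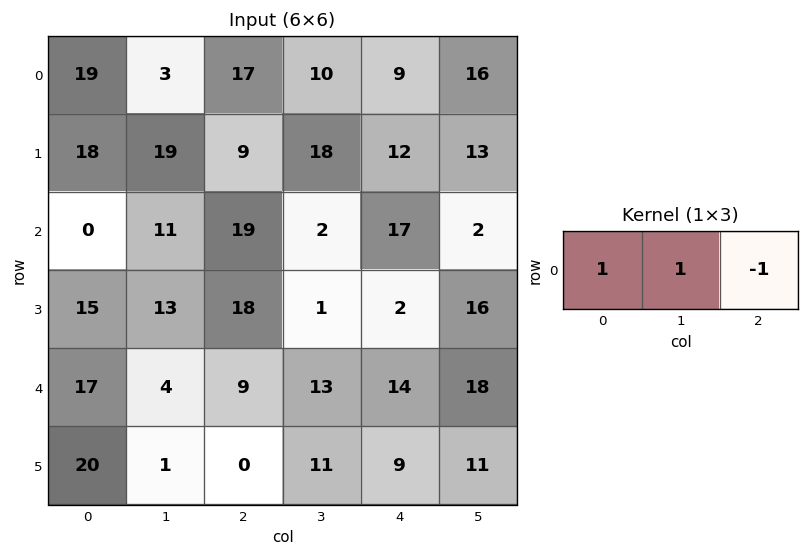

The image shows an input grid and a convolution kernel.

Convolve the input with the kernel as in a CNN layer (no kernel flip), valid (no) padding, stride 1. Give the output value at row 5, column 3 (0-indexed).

9

The receptive field on the input at this output position is [11 9 11]. Elementwise product with the kernel and sum: 11·1 + 9·1 + 11·-1.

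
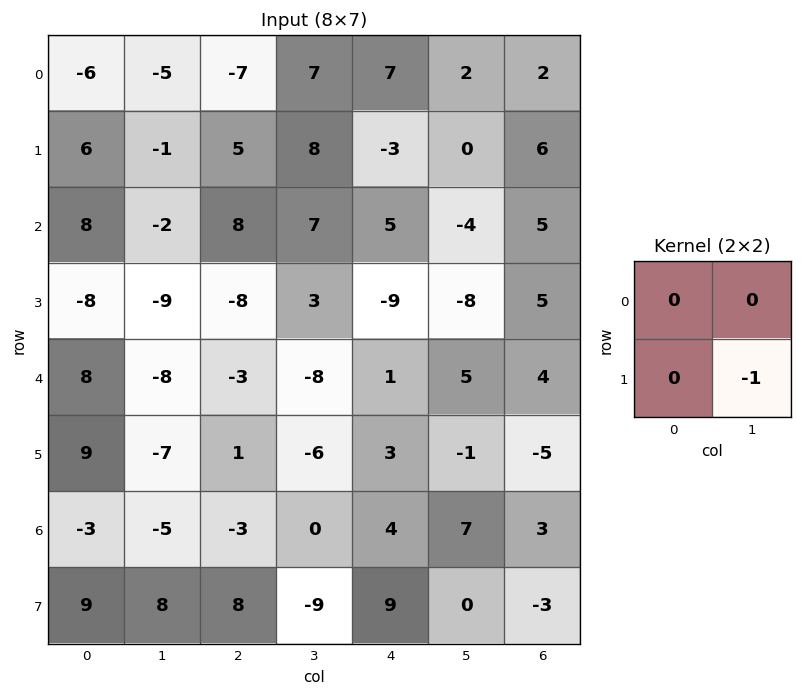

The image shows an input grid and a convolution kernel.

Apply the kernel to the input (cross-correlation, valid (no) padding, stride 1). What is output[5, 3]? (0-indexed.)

The receptive field on the input at this output position is [-6 3 / 0 4]. Elementwise product with the kernel and sum: 4·-1.

-4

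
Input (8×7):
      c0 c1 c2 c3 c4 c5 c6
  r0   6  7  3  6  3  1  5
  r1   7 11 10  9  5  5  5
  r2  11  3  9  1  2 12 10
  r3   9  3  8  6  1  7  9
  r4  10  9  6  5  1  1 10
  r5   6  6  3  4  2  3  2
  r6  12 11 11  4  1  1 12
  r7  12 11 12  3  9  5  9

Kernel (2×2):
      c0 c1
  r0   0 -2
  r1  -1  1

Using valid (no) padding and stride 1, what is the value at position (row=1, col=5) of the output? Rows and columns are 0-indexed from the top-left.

-12

The receptive field on the input at this output position is [5 5 / 12 10]. Elementwise product with the kernel and sum: 5·-2 + 12·-1 + 10·1.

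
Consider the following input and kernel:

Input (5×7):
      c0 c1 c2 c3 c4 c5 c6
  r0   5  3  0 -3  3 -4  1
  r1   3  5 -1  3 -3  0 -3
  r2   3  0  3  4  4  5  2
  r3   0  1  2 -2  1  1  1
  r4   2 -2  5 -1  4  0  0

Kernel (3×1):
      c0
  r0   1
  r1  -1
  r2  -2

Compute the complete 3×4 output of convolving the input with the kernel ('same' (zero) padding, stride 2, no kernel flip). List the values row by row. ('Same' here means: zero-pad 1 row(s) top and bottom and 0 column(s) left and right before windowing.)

-11 2 3 5
0 -8 -9 -7
-2 -3 -3 1

Output[0,0]: The receptive field on the zero-padded input at this output position is [0 / 5 / 3]. Elementwise product with the kernel and sum: 0·1 + 5·-1 + 3·-2.
Output[0,1]: The receptive field on the zero-padded input at this output position is [0 / 0 / -1]. Elementwise product with the kernel and sum: 0·1 + 0·-1 + -1·-2.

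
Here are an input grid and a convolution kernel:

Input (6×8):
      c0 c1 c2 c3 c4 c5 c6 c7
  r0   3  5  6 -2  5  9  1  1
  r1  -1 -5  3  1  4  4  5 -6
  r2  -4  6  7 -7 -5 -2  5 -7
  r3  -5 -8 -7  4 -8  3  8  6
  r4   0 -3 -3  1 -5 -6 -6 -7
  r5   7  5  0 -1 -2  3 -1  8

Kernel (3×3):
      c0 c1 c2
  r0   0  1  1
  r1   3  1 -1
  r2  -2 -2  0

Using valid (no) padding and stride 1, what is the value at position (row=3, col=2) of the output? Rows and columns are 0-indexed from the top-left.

-5

The receptive field on the input at this output position is [-7 4 -8 / -3 1 -5 / 0 -1 -2]. Elementwise product with the kernel and sum: 4·1 + -8·1 + -3·3 + 1·1 + -5·-1 + 0·-2 + -1·-2.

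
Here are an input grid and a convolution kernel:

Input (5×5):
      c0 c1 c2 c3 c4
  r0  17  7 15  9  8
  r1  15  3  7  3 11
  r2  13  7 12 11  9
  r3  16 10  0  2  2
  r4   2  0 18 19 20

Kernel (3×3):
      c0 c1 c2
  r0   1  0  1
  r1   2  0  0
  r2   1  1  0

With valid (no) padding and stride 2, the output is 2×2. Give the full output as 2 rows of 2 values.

Output[0,0]: The receptive field on the input at this output position is [17 7 15 / 15 3 7 / 13 7 12]. Elementwise product with the kernel and sum: 17·1 + 15·1 + 15·2 + 13·1 + 7·1.
Output[0,1]: The receptive field on the input at this output position is [15 9 8 / 7 3 11 / 12 11 9]. Elementwise product with the kernel and sum: 15·1 + 8·1 + 7·2 + 12·1 + 11·1.

82 60
59 58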